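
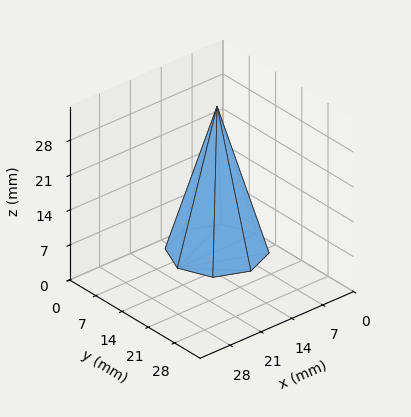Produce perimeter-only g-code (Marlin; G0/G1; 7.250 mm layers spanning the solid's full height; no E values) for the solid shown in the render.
Reading the render: the shape is a regular 8-sided pyramid, base circumscribed radius ≈ 9 mm, apex at z ≈ 29 mm (dimensions read to the nearest mm from the axis ticks). For the g-code, the solid's height is divided into equal slices at the stated Δz and each level perimeter traced with G1 moves after a G0 lift.

; perimeter-only toolpath
G21 ; units = mm
G90 ; absolute positioning
G28 ; home
; layer 1
G0 Z7.250
G0 X15.750 Y9.000
G1 X13.773 Y13.773
G1 X9.000 Y15.750
G1 X4.227 Y13.773
G1 X2.250 Y9.000
G1 X4.227 Y4.227
G1 X9.000 Y2.250
G1 X13.773 Y4.227
G1 X15.750 Y9.000
; layer 2
G0 Z14.500
G0 X13.500 Y9.000
G1 X12.182 Y12.182
G1 X9.000 Y13.500
G1 X5.818 Y12.182
G1 X4.500 Y9.000
G1 X5.818 Y5.818
G1 X9.000 Y4.500
G1 X12.182 Y5.818
G1 X13.500 Y9.000
; layer 3
G0 Z21.750
G0 X11.250 Y9.000
G1 X10.591 Y10.591
G1 X9.000 Y11.250
G1 X7.409 Y10.591
G1 X6.750 Y9.000
G1 X7.409 Y7.409
G1 X9.000 Y6.750
G1 X10.591 Y7.409
G1 X11.250 Y9.000
M2 ; end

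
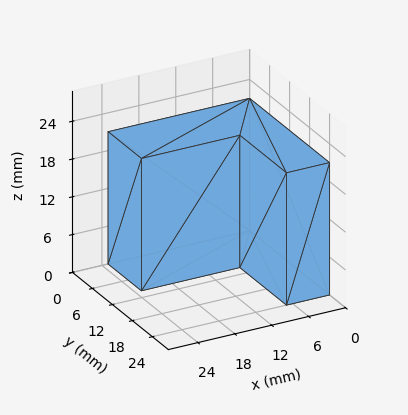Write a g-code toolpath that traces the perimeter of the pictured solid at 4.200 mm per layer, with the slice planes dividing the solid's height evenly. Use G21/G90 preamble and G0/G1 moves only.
Reading the render: the shape is an L-shaped prism: outer 23 × 24 mm, arm thicknesses ≈ 10 mm (horizontal) and 7 mm (vertical), extruded 21 mm in z (dimensions read to the nearest mm from the axis ticks). For the g-code, the solid's height is divided into equal slices at the stated Δz and each level perimeter traced with G1 moves after a G0 lift.

; perimeter-only toolpath
G21 ; units = mm
G90 ; absolute positioning
G28 ; home
; layer 1
G0 Z4.200
G0 X0.000 Y0.000
G1 X23.000 Y0.000
G1 X23.000 Y10.000
G1 X7.000 Y10.000
G1 X7.000 Y24.000
G1 X0.000 Y24.000
G1 X0.000 Y0.000
; layer 2
G0 Z8.400
G0 X0.000 Y0.000
G1 X23.000 Y0.000
G1 X23.000 Y10.000
G1 X7.000 Y10.000
G1 X7.000 Y24.000
G1 X0.000 Y24.000
G1 X0.000 Y0.000
; layer 3
G0 Z12.600
G0 X0.000 Y0.000
G1 X23.000 Y0.000
G1 X23.000 Y10.000
G1 X7.000 Y10.000
G1 X7.000 Y24.000
G1 X0.000 Y24.000
G1 X0.000 Y0.000
; layer 4
G0 Z16.800
G0 X0.000 Y0.000
G1 X23.000 Y0.000
G1 X23.000 Y10.000
G1 X7.000 Y10.000
G1 X7.000 Y24.000
G1 X0.000 Y24.000
G1 X0.000 Y0.000
; layer 5
G0 Z21.000
G0 X0.000 Y0.000
G1 X23.000 Y0.000
G1 X23.000 Y10.000
G1 X7.000 Y10.000
G1 X7.000 Y24.000
G1 X0.000 Y24.000
G1 X0.000 Y0.000
M2 ; end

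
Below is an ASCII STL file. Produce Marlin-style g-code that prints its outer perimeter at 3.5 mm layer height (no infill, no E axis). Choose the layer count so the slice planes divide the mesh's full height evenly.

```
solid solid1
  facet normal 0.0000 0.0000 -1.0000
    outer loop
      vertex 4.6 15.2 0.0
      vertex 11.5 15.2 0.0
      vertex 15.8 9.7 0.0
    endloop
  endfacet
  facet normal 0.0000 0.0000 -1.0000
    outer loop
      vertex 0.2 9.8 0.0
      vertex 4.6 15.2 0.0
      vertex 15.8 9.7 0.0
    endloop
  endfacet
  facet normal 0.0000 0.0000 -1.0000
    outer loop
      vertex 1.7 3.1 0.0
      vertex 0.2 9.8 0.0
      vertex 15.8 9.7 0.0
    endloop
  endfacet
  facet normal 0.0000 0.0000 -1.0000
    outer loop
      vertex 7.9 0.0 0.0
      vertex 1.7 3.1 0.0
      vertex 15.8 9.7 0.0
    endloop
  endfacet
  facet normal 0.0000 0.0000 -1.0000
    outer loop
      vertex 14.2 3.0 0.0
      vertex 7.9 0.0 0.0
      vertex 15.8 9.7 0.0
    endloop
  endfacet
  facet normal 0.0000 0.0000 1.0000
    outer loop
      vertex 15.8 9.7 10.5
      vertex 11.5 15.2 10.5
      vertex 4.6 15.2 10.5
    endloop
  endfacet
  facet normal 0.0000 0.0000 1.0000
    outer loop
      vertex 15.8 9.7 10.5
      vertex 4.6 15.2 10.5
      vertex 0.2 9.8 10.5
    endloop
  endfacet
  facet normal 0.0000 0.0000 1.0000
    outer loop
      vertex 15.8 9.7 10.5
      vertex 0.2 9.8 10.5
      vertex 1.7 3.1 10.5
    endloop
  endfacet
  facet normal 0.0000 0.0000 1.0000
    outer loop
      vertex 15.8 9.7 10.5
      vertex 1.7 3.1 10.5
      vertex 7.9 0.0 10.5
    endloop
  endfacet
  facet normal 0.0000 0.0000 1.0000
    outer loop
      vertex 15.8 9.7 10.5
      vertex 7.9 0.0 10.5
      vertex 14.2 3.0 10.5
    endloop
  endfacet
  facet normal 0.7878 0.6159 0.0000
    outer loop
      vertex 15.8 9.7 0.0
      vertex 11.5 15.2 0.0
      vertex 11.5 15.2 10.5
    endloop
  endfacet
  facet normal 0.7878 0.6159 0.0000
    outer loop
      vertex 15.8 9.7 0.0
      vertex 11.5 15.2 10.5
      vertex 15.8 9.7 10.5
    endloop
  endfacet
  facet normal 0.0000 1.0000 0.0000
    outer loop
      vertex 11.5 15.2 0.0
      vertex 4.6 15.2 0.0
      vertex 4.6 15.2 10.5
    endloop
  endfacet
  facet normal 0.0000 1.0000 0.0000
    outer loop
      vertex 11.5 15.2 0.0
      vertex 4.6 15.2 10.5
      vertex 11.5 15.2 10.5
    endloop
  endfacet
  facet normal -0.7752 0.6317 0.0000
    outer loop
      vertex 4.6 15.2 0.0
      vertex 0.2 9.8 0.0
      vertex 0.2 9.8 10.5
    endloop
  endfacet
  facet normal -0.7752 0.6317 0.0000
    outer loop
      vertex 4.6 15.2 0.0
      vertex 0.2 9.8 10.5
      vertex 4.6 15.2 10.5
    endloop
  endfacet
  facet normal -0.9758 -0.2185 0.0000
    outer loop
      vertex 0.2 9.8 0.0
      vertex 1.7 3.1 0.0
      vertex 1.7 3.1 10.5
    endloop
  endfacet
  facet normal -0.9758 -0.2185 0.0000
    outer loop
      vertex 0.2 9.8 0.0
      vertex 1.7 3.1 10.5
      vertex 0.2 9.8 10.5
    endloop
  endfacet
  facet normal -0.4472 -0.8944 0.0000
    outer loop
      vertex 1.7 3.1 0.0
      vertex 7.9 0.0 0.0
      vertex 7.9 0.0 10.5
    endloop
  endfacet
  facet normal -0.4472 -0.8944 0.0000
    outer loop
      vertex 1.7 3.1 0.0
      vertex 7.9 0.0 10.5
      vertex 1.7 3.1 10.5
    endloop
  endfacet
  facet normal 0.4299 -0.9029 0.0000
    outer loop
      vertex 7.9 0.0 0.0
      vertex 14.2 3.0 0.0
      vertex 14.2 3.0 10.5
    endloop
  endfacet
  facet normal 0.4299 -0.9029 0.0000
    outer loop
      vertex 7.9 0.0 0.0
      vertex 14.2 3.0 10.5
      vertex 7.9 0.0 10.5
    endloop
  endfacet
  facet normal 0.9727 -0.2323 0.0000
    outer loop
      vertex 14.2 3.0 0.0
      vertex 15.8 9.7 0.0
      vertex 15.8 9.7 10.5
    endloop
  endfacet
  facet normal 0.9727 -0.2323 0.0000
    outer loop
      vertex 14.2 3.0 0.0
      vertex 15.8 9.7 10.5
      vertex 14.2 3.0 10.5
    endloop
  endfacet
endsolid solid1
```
; perimeter-only toolpath
G21 ; units = mm
G90 ; absolute positioning
G28 ; home
; layer 1
G0 Z3.5
G0 X15.8 Y9.7
G1 X11.5 Y15.2
G1 X4.6 Y15.2
G1 X0.2 Y9.8
G1 X1.7 Y3.1
G1 X7.9 Y0.0
G1 X14.2 Y3.0
G1 X15.8 Y9.7
; layer 2
G0 Z7.0
G0 X15.8 Y9.7
G1 X11.5 Y15.2
G1 X4.6 Y15.2
G1 X0.2 Y9.8
G1 X1.7 Y3.1
G1 X7.9 Y0.0
G1 X14.2 Y3.0
G1 X15.8 Y9.7
; layer 3
G0 Z10.5
G0 X15.8 Y9.7
G1 X11.5 Y15.2
G1 X4.6 Y15.2
G1 X0.2 Y9.8
G1 X1.7 Y3.1
G1 X7.9 Y0.0
G1 X14.2 Y3.0
G1 X15.8 Y9.7
M2 ; end

The solid is a regular 7-sided prism (a cylinder approximated with 7 flat sides), circumscribed radius ≈ 8 mm, height ≈ 10.5 mm. Slicing at Δz = 3.5 mm — 3 equal slices spanning the solid's height, so layer i sits at z = i·h/3 — gives 3 non-empty perimeters. Each is a 7-segment closed polygon; G0 lifts to the layer z and rapids to the start vertex, then G1 traces the edges.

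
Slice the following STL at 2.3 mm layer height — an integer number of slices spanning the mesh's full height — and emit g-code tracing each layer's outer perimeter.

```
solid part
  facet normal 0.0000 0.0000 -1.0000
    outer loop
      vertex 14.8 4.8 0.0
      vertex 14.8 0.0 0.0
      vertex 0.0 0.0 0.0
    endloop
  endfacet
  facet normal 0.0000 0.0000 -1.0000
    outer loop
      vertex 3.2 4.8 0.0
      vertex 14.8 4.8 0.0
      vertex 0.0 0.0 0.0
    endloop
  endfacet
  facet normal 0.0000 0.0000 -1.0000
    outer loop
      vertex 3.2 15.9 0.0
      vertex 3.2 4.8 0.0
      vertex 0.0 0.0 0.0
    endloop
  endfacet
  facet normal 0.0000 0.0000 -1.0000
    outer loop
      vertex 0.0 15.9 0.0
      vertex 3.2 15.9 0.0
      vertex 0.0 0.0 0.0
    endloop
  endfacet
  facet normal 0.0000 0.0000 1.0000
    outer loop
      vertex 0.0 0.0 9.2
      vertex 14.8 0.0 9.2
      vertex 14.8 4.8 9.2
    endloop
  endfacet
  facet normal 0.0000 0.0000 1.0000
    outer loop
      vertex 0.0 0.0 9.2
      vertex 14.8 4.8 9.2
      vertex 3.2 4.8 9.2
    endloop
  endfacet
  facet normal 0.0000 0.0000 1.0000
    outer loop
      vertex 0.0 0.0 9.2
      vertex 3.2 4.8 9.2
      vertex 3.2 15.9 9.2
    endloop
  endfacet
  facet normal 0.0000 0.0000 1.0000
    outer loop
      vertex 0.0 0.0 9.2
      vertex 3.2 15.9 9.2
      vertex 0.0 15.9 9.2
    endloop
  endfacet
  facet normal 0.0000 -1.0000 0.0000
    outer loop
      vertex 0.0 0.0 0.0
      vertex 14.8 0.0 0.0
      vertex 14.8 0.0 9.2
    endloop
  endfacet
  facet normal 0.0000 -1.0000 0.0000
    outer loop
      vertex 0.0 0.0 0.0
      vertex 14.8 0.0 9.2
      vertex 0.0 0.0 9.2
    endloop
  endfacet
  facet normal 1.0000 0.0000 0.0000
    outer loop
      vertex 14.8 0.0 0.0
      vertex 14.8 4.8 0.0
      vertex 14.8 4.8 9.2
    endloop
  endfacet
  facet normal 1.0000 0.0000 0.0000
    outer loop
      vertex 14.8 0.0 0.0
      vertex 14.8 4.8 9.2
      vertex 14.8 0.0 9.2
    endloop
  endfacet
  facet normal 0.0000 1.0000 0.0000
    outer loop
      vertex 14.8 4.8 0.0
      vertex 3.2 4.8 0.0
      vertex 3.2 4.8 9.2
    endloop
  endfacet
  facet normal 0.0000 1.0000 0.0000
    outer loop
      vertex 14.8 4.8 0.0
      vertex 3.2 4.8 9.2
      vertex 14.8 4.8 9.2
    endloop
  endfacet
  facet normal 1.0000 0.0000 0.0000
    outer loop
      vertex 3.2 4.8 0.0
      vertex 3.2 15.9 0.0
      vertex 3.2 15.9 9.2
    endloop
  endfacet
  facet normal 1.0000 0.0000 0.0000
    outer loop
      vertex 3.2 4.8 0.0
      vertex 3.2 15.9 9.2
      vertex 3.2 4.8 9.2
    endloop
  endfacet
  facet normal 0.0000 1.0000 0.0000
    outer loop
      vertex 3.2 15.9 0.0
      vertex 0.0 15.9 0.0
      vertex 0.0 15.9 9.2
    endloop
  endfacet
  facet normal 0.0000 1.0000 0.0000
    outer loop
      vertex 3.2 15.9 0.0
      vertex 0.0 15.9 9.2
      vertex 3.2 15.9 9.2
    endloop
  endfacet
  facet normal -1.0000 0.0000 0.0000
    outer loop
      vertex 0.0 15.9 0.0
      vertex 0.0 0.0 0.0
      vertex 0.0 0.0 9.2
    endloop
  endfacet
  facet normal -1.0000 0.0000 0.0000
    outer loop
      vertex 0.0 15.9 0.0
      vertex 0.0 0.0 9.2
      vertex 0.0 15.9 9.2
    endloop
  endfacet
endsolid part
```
; perimeter-only toolpath
G21 ; units = mm
G90 ; absolute positioning
G28 ; home
; layer 1
G0 Z2.3
G0 X0.0 Y0.0
G1 X14.8 Y0.0
G1 X14.8 Y4.8
G1 X3.2 Y4.8
G1 X3.2 Y15.9
G1 X0.0 Y15.9
G1 X0.0 Y0.0
; layer 2
G0 Z4.6
G0 X0.0 Y0.0
G1 X14.8 Y0.0
G1 X14.8 Y4.8
G1 X3.2 Y4.8
G1 X3.2 Y15.9
G1 X0.0 Y15.9
G1 X0.0 Y0.0
; layer 3
G0 Z6.9
G0 X0.0 Y0.0
G1 X14.8 Y0.0
G1 X14.8 Y4.8
G1 X3.2 Y4.8
G1 X3.2 Y15.9
G1 X0.0 Y15.9
G1 X0.0 Y0.0
; layer 4
G0 Z9.2
G0 X0.0 Y0.0
G1 X14.8 Y0.0
G1 X14.8 Y4.8
G1 X3.2 Y4.8
G1 X3.2 Y15.9
G1 X0.0 Y15.9
G1 X0.0 Y0.0
M2 ; end

The solid is an L-shaped prism: outer 14.8 × 15.9 mm, arm thicknesses ≈ 4.8 mm (horizontal) and 3.2 mm (vertical), extruded 9.2 mm in z. Slicing at Δz = 2.3 mm — 4 equal slices spanning the solid's height, so layer i sits at z = i·h/4 — gives 4 non-empty perimeters. Each is a 6-segment closed polygon; G0 lifts to the layer z and rapids to the start vertex, then G1 traces the edges.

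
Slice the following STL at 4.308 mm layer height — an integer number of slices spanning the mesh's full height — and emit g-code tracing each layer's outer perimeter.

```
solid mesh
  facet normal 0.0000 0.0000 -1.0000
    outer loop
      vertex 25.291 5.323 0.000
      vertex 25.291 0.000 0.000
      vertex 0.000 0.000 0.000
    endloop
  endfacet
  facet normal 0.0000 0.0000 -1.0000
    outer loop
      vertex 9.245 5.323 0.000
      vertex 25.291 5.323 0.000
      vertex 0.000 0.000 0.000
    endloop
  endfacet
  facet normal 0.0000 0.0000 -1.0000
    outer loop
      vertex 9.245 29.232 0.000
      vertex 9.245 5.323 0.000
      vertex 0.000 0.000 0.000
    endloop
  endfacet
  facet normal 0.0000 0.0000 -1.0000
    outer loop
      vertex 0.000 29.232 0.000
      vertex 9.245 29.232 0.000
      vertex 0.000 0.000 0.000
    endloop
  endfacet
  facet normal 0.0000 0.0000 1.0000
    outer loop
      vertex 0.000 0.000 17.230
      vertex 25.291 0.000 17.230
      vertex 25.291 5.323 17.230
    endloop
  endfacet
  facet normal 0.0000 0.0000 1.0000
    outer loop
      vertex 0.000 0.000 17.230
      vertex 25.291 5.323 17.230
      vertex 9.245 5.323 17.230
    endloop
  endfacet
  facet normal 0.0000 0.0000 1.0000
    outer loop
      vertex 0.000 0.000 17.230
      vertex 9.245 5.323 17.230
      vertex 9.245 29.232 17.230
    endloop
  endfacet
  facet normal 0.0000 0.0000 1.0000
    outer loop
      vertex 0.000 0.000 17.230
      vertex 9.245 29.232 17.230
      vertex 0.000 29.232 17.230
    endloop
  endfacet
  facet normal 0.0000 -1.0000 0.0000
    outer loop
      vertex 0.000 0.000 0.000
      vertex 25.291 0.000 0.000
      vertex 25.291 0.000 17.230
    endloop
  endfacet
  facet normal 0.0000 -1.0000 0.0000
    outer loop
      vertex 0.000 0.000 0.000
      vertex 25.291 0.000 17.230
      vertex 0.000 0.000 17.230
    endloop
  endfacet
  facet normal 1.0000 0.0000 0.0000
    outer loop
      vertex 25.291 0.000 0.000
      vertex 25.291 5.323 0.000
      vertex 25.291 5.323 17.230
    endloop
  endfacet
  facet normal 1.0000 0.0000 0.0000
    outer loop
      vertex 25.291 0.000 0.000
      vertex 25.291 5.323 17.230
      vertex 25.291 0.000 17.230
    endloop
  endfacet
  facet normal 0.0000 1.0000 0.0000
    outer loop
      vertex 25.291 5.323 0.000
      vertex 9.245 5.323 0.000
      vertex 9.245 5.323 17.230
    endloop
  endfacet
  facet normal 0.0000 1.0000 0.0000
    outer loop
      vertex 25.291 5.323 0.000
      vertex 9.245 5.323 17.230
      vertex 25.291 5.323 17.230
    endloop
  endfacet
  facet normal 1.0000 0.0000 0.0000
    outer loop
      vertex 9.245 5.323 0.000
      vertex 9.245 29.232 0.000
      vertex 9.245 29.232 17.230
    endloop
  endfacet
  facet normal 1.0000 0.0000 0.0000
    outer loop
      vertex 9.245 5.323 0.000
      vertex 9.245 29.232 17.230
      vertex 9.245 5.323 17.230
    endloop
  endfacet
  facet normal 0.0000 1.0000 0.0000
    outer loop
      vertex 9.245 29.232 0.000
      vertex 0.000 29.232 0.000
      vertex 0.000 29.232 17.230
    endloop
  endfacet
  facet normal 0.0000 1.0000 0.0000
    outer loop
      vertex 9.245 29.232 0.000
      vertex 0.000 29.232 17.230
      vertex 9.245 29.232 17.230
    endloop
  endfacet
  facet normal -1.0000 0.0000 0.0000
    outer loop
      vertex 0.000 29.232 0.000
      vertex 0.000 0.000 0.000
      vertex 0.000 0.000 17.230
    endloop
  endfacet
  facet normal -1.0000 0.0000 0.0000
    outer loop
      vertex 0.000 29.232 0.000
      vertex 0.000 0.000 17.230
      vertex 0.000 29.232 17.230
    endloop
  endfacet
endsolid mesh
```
; perimeter-only toolpath
G21 ; units = mm
G90 ; absolute positioning
G28 ; home
; layer 1
G0 Z4.308
G0 X0.000 Y0.000
G1 X25.291 Y0.000
G1 X25.291 Y5.323
G1 X9.245 Y5.323
G1 X9.245 Y29.232
G1 X0.000 Y29.232
G1 X0.000 Y0.000
; layer 2
G0 Z8.615
G0 X0.000 Y0.000
G1 X25.291 Y0.000
G1 X25.291 Y5.323
G1 X9.245 Y5.323
G1 X9.245 Y29.232
G1 X0.000 Y29.232
G1 X0.000 Y0.000
; layer 3
G0 Z12.922
G0 X0.000 Y0.000
G1 X25.291 Y0.000
G1 X25.291 Y5.323
G1 X9.245 Y5.323
G1 X9.245 Y29.232
G1 X0.000 Y29.232
G1 X0.000 Y0.000
; layer 4
G0 Z17.230
G0 X0.000 Y0.000
G1 X25.291 Y0.000
G1 X25.291 Y5.323
G1 X9.245 Y5.323
G1 X9.245 Y29.232
G1 X0.000 Y29.232
G1 X0.000 Y0.000
M2 ; end

The solid is an L-shaped prism: outer 25.3 × 29.2 mm, arm thicknesses ≈ 5.32 mm (horizontal) and 9.24 mm (vertical), extruded 17.2 mm in z. Slicing at Δz = 4.308 mm — 4 equal slices spanning the solid's height, so layer i sits at z = i·h/4 — gives 4 non-empty perimeters. Each is a 6-segment closed polygon; G0 lifts to the layer z and rapids to the start vertex, then G1 traces the edges.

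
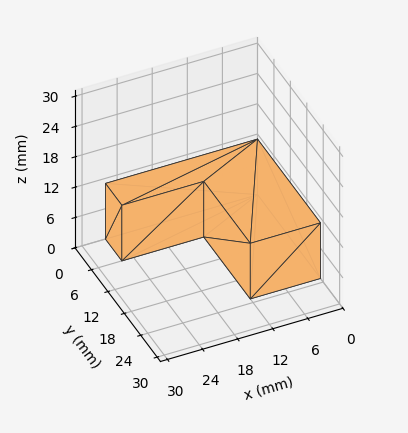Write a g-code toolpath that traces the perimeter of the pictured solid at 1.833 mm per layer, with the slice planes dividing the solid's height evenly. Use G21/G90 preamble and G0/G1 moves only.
Reading the render: the shape is an L-shaped prism: outer 26 × 23 mm, arm thicknesses ≈ 6 mm (horizontal) and 12 mm (vertical), extruded 11 mm in z (dimensions read to the nearest mm from the axis ticks). For the g-code, the solid's height is divided into equal slices at the stated Δz and each level perimeter traced with G1 moves after a G0 lift.

; perimeter-only toolpath
G21 ; units = mm
G90 ; absolute positioning
G28 ; home
; layer 1
G0 Z1.833
G0 X0.000 Y0.000
G1 X26.000 Y0.000
G1 X26.000 Y6.000
G1 X12.000 Y6.000
G1 X12.000 Y23.000
G1 X0.000 Y23.000
G1 X0.000 Y0.000
; layer 2
G0 Z3.667
G0 X0.000 Y0.000
G1 X26.000 Y0.000
G1 X26.000 Y6.000
G1 X12.000 Y6.000
G1 X12.000 Y23.000
G1 X0.000 Y23.000
G1 X0.000 Y0.000
; layer 3
G0 Z5.500
G0 X0.000 Y0.000
G1 X26.000 Y0.000
G1 X26.000 Y6.000
G1 X12.000 Y6.000
G1 X12.000 Y23.000
G1 X0.000 Y23.000
G1 X0.000 Y0.000
; layer 4
G0 Z7.333
G0 X0.000 Y0.000
G1 X26.000 Y0.000
G1 X26.000 Y6.000
G1 X12.000 Y6.000
G1 X12.000 Y23.000
G1 X0.000 Y23.000
G1 X0.000 Y0.000
; layer 5
G0 Z9.167
G0 X0.000 Y0.000
G1 X26.000 Y0.000
G1 X26.000 Y6.000
G1 X12.000 Y6.000
G1 X12.000 Y23.000
G1 X0.000 Y23.000
G1 X0.000 Y0.000
; layer 6
G0 Z11.000
G0 X0.000 Y0.000
G1 X26.000 Y0.000
G1 X26.000 Y6.000
G1 X12.000 Y6.000
G1 X12.000 Y23.000
G1 X0.000 Y23.000
G1 X0.000 Y0.000
M2 ; end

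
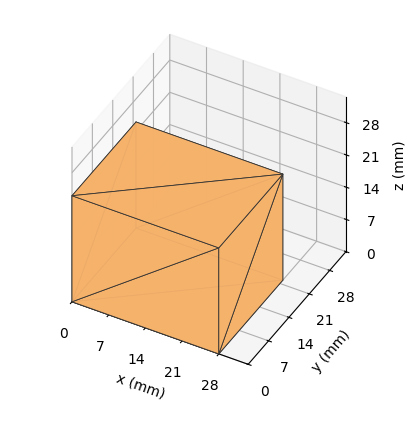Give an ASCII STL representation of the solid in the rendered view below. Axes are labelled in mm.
Reading the render: the shape is a rectangular box, roughly 28 × 22 mm footprint and 23 mm tall (dimensions read to the nearest mm from the axis ticks). For the STL, each face is triangulated and given an outward normal.

solid part
  facet normal 0.0000 0.0000 -1.0000
    outer loop
      vertex 28.000 22.000 0.000
      vertex 28.000 0.000 0.000
      vertex 0.000 0.000 0.000
    endloop
  endfacet
  facet normal 0.0000 0.0000 -1.0000
    outer loop
      vertex 0.000 22.000 0.000
      vertex 28.000 22.000 0.000
      vertex 0.000 0.000 0.000
    endloop
  endfacet
  facet normal 0.0000 0.0000 1.0000
    outer loop
      vertex 0.000 0.000 23.000
      vertex 28.000 0.000 23.000
      vertex 28.000 22.000 23.000
    endloop
  endfacet
  facet normal 0.0000 0.0000 1.0000
    outer loop
      vertex 0.000 0.000 23.000
      vertex 28.000 22.000 23.000
      vertex 0.000 22.000 23.000
    endloop
  endfacet
  facet normal 0.0000 -1.0000 0.0000
    outer loop
      vertex 0.000 0.000 0.000
      vertex 28.000 0.000 0.000
      vertex 28.000 0.000 23.000
    endloop
  endfacet
  facet normal 0.0000 -1.0000 0.0000
    outer loop
      vertex 0.000 0.000 0.000
      vertex 28.000 0.000 23.000
      vertex 0.000 0.000 23.000
    endloop
  endfacet
  facet normal 0.0000 1.0000 0.0000
    outer loop
      vertex 28.000 22.000 23.000
      vertex 28.000 22.000 0.000
      vertex 0.000 22.000 0.000
    endloop
  endfacet
  facet normal 0.0000 1.0000 0.0000
    outer loop
      vertex 0.000 22.000 23.000
      vertex 28.000 22.000 23.000
      vertex 0.000 22.000 0.000
    endloop
  endfacet
  facet normal -1.0000 0.0000 0.0000
    outer loop
      vertex 0.000 22.000 23.000
      vertex 0.000 22.000 0.000
      vertex 0.000 0.000 0.000
    endloop
  endfacet
  facet normal -1.0000 0.0000 0.0000
    outer loop
      vertex 0.000 0.000 23.000
      vertex 0.000 22.000 23.000
      vertex 0.000 0.000 0.000
    endloop
  endfacet
  facet normal 1.0000 0.0000 0.0000
    outer loop
      vertex 28.000 0.000 0.000
      vertex 28.000 22.000 0.000
      vertex 28.000 22.000 23.000
    endloop
  endfacet
  facet normal 1.0000 0.0000 0.0000
    outer loop
      vertex 28.000 0.000 0.000
      vertex 28.000 22.000 23.000
      vertex 28.000 0.000 23.000
    endloop
  endfacet
endsolid part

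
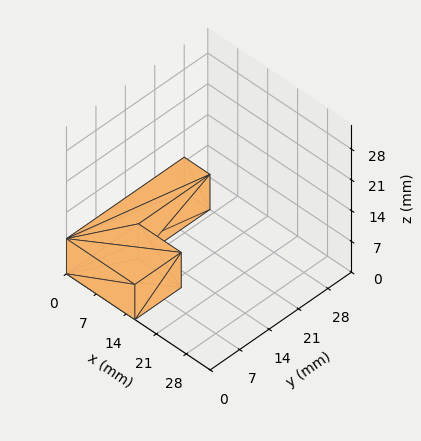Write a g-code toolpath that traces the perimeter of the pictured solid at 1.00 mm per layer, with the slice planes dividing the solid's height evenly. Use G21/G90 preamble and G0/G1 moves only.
Reading the render: the shape is an L-shaped prism: outer 16 × 28 mm, arm thicknesses ≈ 11 mm (horizontal) and 6 mm (vertical), extruded 8 mm in z (dimensions read to the nearest mm from the axis ticks). For the g-code, the solid's height is divided into equal slices at the stated Δz and each level perimeter traced with G1 moves after a G0 lift.

; perimeter-only toolpath
G21 ; units = mm
G90 ; absolute positioning
G28 ; home
; layer 1
G0 Z1.00
G0 X0.00 Y0.00
G1 X16.00 Y0.00
G1 X16.00 Y11.00
G1 X6.00 Y11.00
G1 X6.00 Y28.00
G1 X0.00 Y28.00
G1 X0.00 Y0.00
; layer 2
G0 Z2.00
G0 X0.00 Y0.00
G1 X16.00 Y0.00
G1 X16.00 Y11.00
G1 X6.00 Y11.00
G1 X6.00 Y28.00
G1 X0.00 Y28.00
G1 X0.00 Y0.00
; layer 3
G0 Z3.00
G0 X0.00 Y0.00
G1 X16.00 Y0.00
G1 X16.00 Y11.00
G1 X6.00 Y11.00
G1 X6.00 Y28.00
G1 X0.00 Y28.00
G1 X0.00 Y0.00
; layer 4
G0 Z4.00
G0 X0.00 Y0.00
G1 X16.00 Y0.00
G1 X16.00 Y11.00
G1 X6.00 Y11.00
G1 X6.00 Y28.00
G1 X0.00 Y28.00
G1 X0.00 Y0.00
; layer 5
G0 Z5.00
G0 X0.00 Y0.00
G1 X16.00 Y0.00
G1 X16.00 Y11.00
G1 X6.00 Y11.00
G1 X6.00 Y28.00
G1 X0.00 Y28.00
G1 X0.00 Y0.00
; layer 6
G0 Z6.00
G0 X0.00 Y0.00
G1 X16.00 Y0.00
G1 X16.00 Y11.00
G1 X6.00 Y11.00
G1 X6.00 Y28.00
G1 X0.00 Y28.00
G1 X0.00 Y0.00
; layer 7
G0 Z7.00
G0 X0.00 Y0.00
G1 X16.00 Y0.00
G1 X16.00 Y11.00
G1 X6.00 Y11.00
G1 X6.00 Y28.00
G1 X0.00 Y28.00
G1 X0.00 Y0.00
; layer 8
G0 Z8.00
G0 X0.00 Y0.00
G1 X16.00 Y0.00
G1 X16.00 Y11.00
G1 X6.00 Y11.00
G1 X6.00 Y28.00
G1 X0.00 Y28.00
G1 X0.00 Y0.00
M2 ; end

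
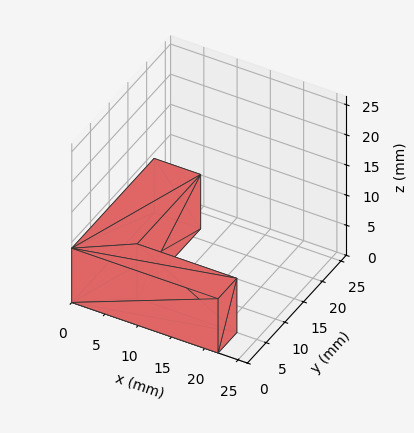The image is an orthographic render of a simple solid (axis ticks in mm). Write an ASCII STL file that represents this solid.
Reading the render: the shape is an L-shaped prism: outer 22 × 22 mm, arm thicknesses ≈ 5 mm (horizontal) and 7 mm (vertical), extruded 9 mm in z (dimensions read to the nearest mm from the axis ticks). For the STL, each face is triangulated and given an outward normal.

solid part
  facet normal 0.0000 0.0000 -1.0000
    outer loop
      vertex 22.00 5.00 0.00
      vertex 22.00 0.00 0.00
      vertex 0.00 0.00 0.00
    endloop
  endfacet
  facet normal 0.0000 0.0000 -1.0000
    outer loop
      vertex 7.00 5.00 0.00
      vertex 22.00 5.00 0.00
      vertex 0.00 0.00 0.00
    endloop
  endfacet
  facet normal 0.0000 0.0000 -1.0000
    outer loop
      vertex 7.00 22.00 0.00
      vertex 7.00 5.00 0.00
      vertex 0.00 0.00 0.00
    endloop
  endfacet
  facet normal 0.0000 0.0000 -1.0000
    outer loop
      vertex 0.00 22.00 0.00
      vertex 7.00 22.00 0.00
      vertex 0.00 0.00 0.00
    endloop
  endfacet
  facet normal 0.0000 0.0000 1.0000
    outer loop
      vertex 0.00 0.00 9.00
      vertex 22.00 0.00 9.00
      vertex 22.00 5.00 9.00
    endloop
  endfacet
  facet normal 0.0000 0.0000 1.0000
    outer loop
      vertex 0.00 0.00 9.00
      vertex 22.00 5.00 9.00
      vertex 7.00 5.00 9.00
    endloop
  endfacet
  facet normal 0.0000 0.0000 1.0000
    outer loop
      vertex 0.00 0.00 9.00
      vertex 7.00 5.00 9.00
      vertex 7.00 22.00 9.00
    endloop
  endfacet
  facet normal 0.0000 0.0000 1.0000
    outer loop
      vertex 0.00 0.00 9.00
      vertex 7.00 22.00 9.00
      vertex 0.00 22.00 9.00
    endloop
  endfacet
  facet normal 0.0000 -1.0000 0.0000
    outer loop
      vertex 0.00 0.00 0.00
      vertex 22.00 0.00 0.00
      vertex 22.00 0.00 9.00
    endloop
  endfacet
  facet normal 0.0000 -1.0000 0.0000
    outer loop
      vertex 0.00 0.00 0.00
      vertex 22.00 0.00 9.00
      vertex 0.00 0.00 9.00
    endloop
  endfacet
  facet normal 1.0000 0.0000 0.0000
    outer loop
      vertex 22.00 0.00 0.00
      vertex 22.00 5.00 0.00
      vertex 22.00 5.00 9.00
    endloop
  endfacet
  facet normal 1.0000 0.0000 0.0000
    outer loop
      vertex 22.00 0.00 0.00
      vertex 22.00 5.00 9.00
      vertex 22.00 0.00 9.00
    endloop
  endfacet
  facet normal 0.0000 1.0000 0.0000
    outer loop
      vertex 22.00 5.00 0.00
      vertex 7.00 5.00 0.00
      vertex 7.00 5.00 9.00
    endloop
  endfacet
  facet normal 0.0000 1.0000 0.0000
    outer loop
      vertex 22.00 5.00 0.00
      vertex 7.00 5.00 9.00
      vertex 22.00 5.00 9.00
    endloop
  endfacet
  facet normal 1.0000 0.0000 0.0000
    outer loop
      vertex 7.00 5.00 0.00
      vertex 7.00 22.00 0.00
      vertex 7.00 22.00 9.00
    endloop
  endfacet
  facet normal 1.0000 0.0000 0.0000
    outer loop
      vertex 7.00 5.00 0.00
      vertex 7.00 22.00 9.00
      vertex 7.00 5.00 9.00
    endloop
  endfacet
  facet normal 0.0000 1.0000 0.0000
    outer loop
      vertex 7.00 22.00 0.00
      vertex 0.00 22.00 0.00
      vertex 0.00 22.00 9.00
    endloop
  endfacet
  facet normal 0.0000 1.0000 0.0000
    outer loop
      vertex 7.00 22.00 0.00
      vertex 0.00 22.00 9.00
      vertex 7.00 22.00 9.00
    endloop
  endfacet
  facet normal -1.0000 0.0000 0.0000
    outer loop
      vertex 0.00 22.00 0.00
      vertex 0.00 0.00 0.00
      vertex 0.00 0.00 9.00
    endloop
  endfacet
  facet normal -1.0000 0.0000 0.0000
    outer loop
      vertex 0.00 22.00 0.00
      vertex 0.00 0.00 9.00
      vertex 0.00 22.00 9.00
    endloop
  endfacet
endsolid part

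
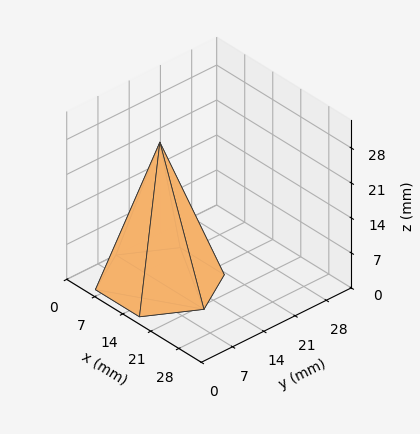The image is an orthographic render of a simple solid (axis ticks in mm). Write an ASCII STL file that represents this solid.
Reading the render: the shape is a regular 6-sided pyramid, base circumscribed radius ≈ 11 mm, apex at z ≈ 28 mm (dimensions read to the nearest mm from the axis ticks). For the STL, each face is triangulated and given an outward normal.

solid part
  facet normal 0.0000 0.0000 -1.0000
    outer loop
      vertex 5.5 20.5 0.0
      vertex 16.5 20.5 0.0
      vertex 22.0 11.0 0.0
    endloop
  endfacet
  facet normal 0.0000 0.0000 -1.0000
    outer loop
      vertex 0.0 11.0 0.0
      vertex 5.5 20.5 0.0
      vertex 22.0 11.0 0.0
    endloop
  endfacet
  facet normal 0.0000 0.0000 -1.0000
    outer loop
      vertex 5.5 1.5 0.0
      vertex 0.0 11.0 0.0
      vertex 22.0 11.0 0.0
    endloop
  endfacet
  facet normal 0.0000 0.0000 -1.0000
    outer loop
      vertex 16.5 1.5 0.0
      vertex 5.5 1.5 0.0
      vertex 22.0 11.0 0.0
    endloop
  endfacet
  facet normal 0.8194 0.4744 0.3219
    outer loop
      vertex 22.0 11.0 0.0
      vertex 16.5 20.5 0.0
      vertex 11.0 11.0 28.0
    endloop
  endfacet
  facet normal 0.0000 0.9470 0.3213
    outer loop
      vertex 16.5 20.5 0.0
      vertex 5.5 20.5 0.0
      vertex 11.0 11.0 28.0
    endloop
  endfacet
  facet normal -0.8194 0.4744 0.3219
    outer loop
      vertex 5.5 20.5 0.0
      vertex 0.0 11.0 0.0
      vertex 11.0 11.0 28.0
    endloop
  endfacet
  facet normal -0.8194 -0.4744 0.3219
    outer loop
      vertex 0.0 11.0 0.0
      vertex 5.5 1.5 0.0
      vertex 11.0 11.0 28.0
    endloop
  endfacet
  facet normal 0.0000 -0.9470 0.3213
    outer loop
      vertex 5.5 1.5 0.0
      vertex 16.5 1.5 0.0
      vertex 11.0 11.0 28.0
    endloop
  endfacet
  facet normal 0.8194 -0.4744 0.3219
    outer loop
      vertex 16.5 1.5 0.0
      vertex 22.0 11.0 0.0
      vertex 11.0 11.0 28.0
    endloop
  endfacet
endsolid part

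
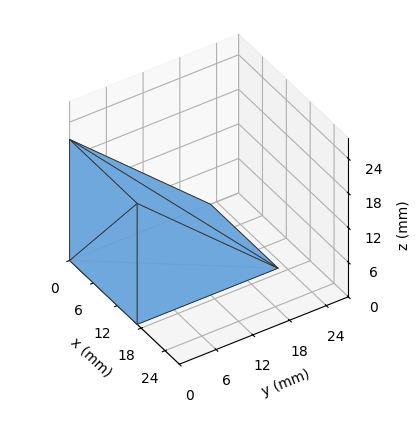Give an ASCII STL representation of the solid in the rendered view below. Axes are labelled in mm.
Reading the render: the shape is a wedge (ramp): 17 × 23 mm base, rising to 21 mm along the y=0 edge and sloping linearly to z=0 at y=23 (dimensions read to the nearest mm from the axis ticks). For the STL, each face is triangulated and given an outward normal.

solid part
  facet normal 0.0000 0.0000 -1.0000
    outer loop
      vertex 17.000 23.000 0.000
      vertex 17.000 0.000 0.000
      vertex 0.000 0.000 0.000
    endloop
  endfacet
  facet normal 0.0000 0.0000 -1.0000
    outer loop
      vertex 0.000 23.000 0.000
      vertex 17.000 23.000 0.000
      vertex 0.000 0.000 0.000
    endloop
  endfacet
  facet normal 0.0000 -1.0000 0.0000
    outer loop
      vertex 0.000 0.000 0.000
      vertex 17.000 0.000 0.000
      vertex 17.000 0.000 21.000
    endloop
  endfacet
  facet normal 0.0000 -1.0000 0.0000
    outer loop
      vertex 0.000 0.000 0.000
      vertex 17.000 0.000 21.000
      vertex 0.000 0.000 21.000
    endloop
  endfacet
  facet normal 0.0000 0.6743 0.7385
    outer loop
      vertex 0.000 0.000 21.000
      vertex 17.000 0.000 21.000
      vertex 17.000 23.000 0.000
    endloop
  endfacet
  facet normal 0.0000 0.6743 0.7385
    outer loop
      vertex 0.000 0.000 21.000
      vertex 17.000 23.000 0.000
      vertex 0.000 23.000 0.000
    endloop
  endfacet
  facet normal -1.0000 0.0000 0.0000
    outer loop
      vertex 0.000 0.000 21.000
      vertex 0.000 23.000 0.000
      vertex 0.000 0.000 0.000
    endloop
  endfacet
  facet normal 1.0000 0.0000 0.0000
    outer loop
      vertex 17.000 0.000 0.000
      vertex 17.000 23.000 0.000
      vertex 17.000 0.000 21.000
    endloop
  endfacet
endsolid part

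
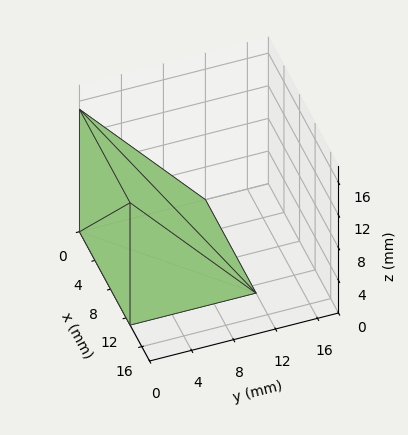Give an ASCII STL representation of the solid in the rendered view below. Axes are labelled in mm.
Reading the render: the shape is a wedge (ramp): 13 × 12 mm base, rising to 15 mm along the y=0 edge and sloping linearly to z=0 at y=12 (dimensions read to the nearest mm from the axis ticks). For the STL, each face is triangulated and given an outward normal.

solid part
  facet normal 0.0000 0.0000 -1.0000
    outer loop
      vertex 13.00 12.00 0.00
      vertex 13.00 0.00 0.00
      vertex 0.00 0.00 0.00
    endloop
  endfacet
  facet normal 0.0000 0.0000 -1.0000
    outer loop
      vertex 0.00 12.00 0.00
      vertex 13.00 12.00 0.00
      vertex 0.00 0.00 0.00
    endloop
  endfacet
  facet normal 0.0000 -1.0000 0.0000
    outer loop
      vertex 0.00 0.00 0.00
      vertex 13.00 0.00 0.00
      vertex 13.00 0.00 15.00
    endloop
  endfacet
  facet normal 0.0000 -1.0000 0.0000
    outer loop
      vertex 0.00 0.00 0.00
      vertex 13.00 0.00 15.00
      vertex 0.00 0.00 15.00
    endloop
  endfacet
  facet normal 0.0000 0.7809 0.6247
    outer loop
      vertex 0.00 0.00 15.00
      vertex 13.00 0.00 15.00
      vertex 13.00 12.00 0.00
    endloop
  endfacet
  facet normal 0.0000 0.7809 0.6247
    outer loop
      vertex 0.00 0.00 15.00
      vertex 13.00 12.00 0.00
      vertex 0.00 12.00 0.00
    endloop
  endfacet
  facet normal -1.0000 0.0000 0.0000
    outer loop
      vertex 0.00 0.00 15.00
      vertex 0.00 12.00 0.00
      vertex 0.00 0.00 0.00
    endloop
  endfacet
  facet normal 1.0000 0.0000 0.0000
    outer loop
      vertex 13.00 0.00 0.00
      vertex 13.00 12.00 0.00
      vertex 13.00 0.00 15.00
    endloop
  endfacet
endsolid part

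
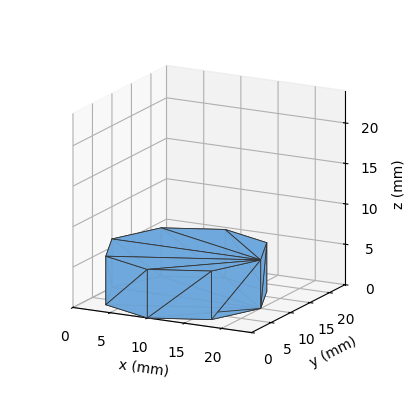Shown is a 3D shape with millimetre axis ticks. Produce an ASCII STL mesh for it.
Reading the render: the shape is a regular 8-sided prism (a cylinder approximated with 8 flat sides), circumscribed radius ≈ 10 mm, height ≈ 6 mm (dimensions read to the nearest mm from the axis ticks). For the STL, each face is triangulated and given an outward normal.

solid part
  facet normal 0.0000 0.0000 -1.0000
    outer loop
      vertex 10.0 20.0 0.0
      vertex 17.1 17.1 0.0
      vertex 20.0 10.0 0.0
    endloop
  endfacet
  facet normal 0.0000 0.0000 -1.0000
    outer loop
      vertex 2.9 17.1 0.0
      vertex 10.0 20.0 0.0
      vertex 20.0 10.0 0.0
    endloop
  endfacet
  facet normal 0.0000 0.0000 -1.0000
    outer loop
      vertex 0.0 10.0 0.0
      vertex 2.9 17.1 0.0
      vertex 20.0 10.0 0.0
    endloop
  endfacet
  facet normal 0.0000 0.0000 -1.0000
    outer loop
      vertex 2.9 2.9 0.0
      vertex 0.0 10.0 0.0
      vertex 20.0 10.0 0.0
    endloop
  endfacet
  facet normal 0.0000 0.0000 -1.0000
    outer loop
      vertex 10.0 0.0 0.0
      vertex 2.9 2.9 0.0
      vertex 20.0 10.0 0.0
    endloop
  endfacet
  facet normal 0.0000 0.0000 -1.0000
    outer loop
      vertex 17.1 2.9 0.0
      vertex 10.0 0.0 0.0
      vertex 20.0 10.0 0.0
    endloop
  endfacet
  facet normal 0.0000 0.0000 1.0000
    outer loop
      vertex 20.0 10.0 6.0
      vertex 17.1 17.1 6.0
      vertex 10.0 20.0 6.0
    endloop
  endfacet
  facet normal 0.0000 0.0000 1.0000
    outer loop
      vertex 20.0 10.0 6.0
      vertex 10.0 20.0 6.0
      vertex 2.9 17.1 6.0
    endloop
  endfacet
  facet normal 0.0000 0.0000 1.0000
    outer loop
      vertex 20.0 10.0 6.0
      vertex 2.9 17.1 6.0
      vertex 0.0 10.0 6.0
    endloop
  endfacet
  facet normal 0.0000 0.0000 1.0000
    outer loop
      vertex 20.0 10.0 6.0
      vertex 0.0 10.0 6.0
      vertex 2.9 2.9 6.0
    endloop
  endfacet
  facet normal 0.0000 0.0000 1.0000
    outer loop
      vertex 20.0 10.0 6.0
      vertex 2.9 2.9 6.0
      vertex 10.0 0.0 6.0
    endloop
  endfacet
  facet normal 0.0000 0.0000 1.0000
    outer loop
      vertex 20.0 10.0 6.0
      vertex 10.0 0.0 6.0
      vertex 17.1 2.9 6.0
    endloop
  endfacet
  facet normal 0.9258 0.3781 0.0000
    outer loop
      vertex 20.0 10.0 0.0
      vertex 17.1 17.1 0.0
      vertex 17.1 17.1 6.0
    endloop
  endfacet
  facet normal 0.9258 0.3781 0.0000
    outer loop
      vertex 20.0 10.0 0.0
      vertex 17.1 17.1 6.0
      vertex 20.0 10.0 6.0
    endloop
  endfacet
  facet normal 0.3781 0.9258 0.0000
    outer loop
      vertex 17.1 17.1 0.0
      vertex 10.0 20.0 0.0
      vertex 10.0 20.0 6.0
    endloop
  endfacet
  facet normal 0.3781 0.9258 0.0000
    outer loop
      vertex 17.1 17.1 0.0
      vertex 10.0 20.0 6.0
      vertex 17.1 17.1 6.0
    endloop
  endfacet
  facet normal -0.3781 0.9258 0.0000
    outer loop
      vertex 10.0 20.0 0.0
      vertex 2.9 17.1 0.0
      vertex 2.9 17.1 6.0
    endloop
  endfacet
  facet normal -0.3781 0.9258 0.0000
    outer loop
      vertex 10.0 20.0 0.0
      vertex 2.9 17.1 6.0
      vertex 10.0 20.0 6.0
    endloop
  endfacet
  facet normal -0.9258 0.3781 0.0000
    outer loop
      vertex 2.9 17.1 0.0
      vertex 0.0 10.0 0.0
      vertex 0.0 10.0 6.0
    endloop
  endfacet
  facet normal -0.9258 0.3781 0.0000
    outer loop
      vertex 2.9 17.1 0.0
      vertex 0.0 10.0 6.0
      vertex 2.9 17.1 6.0
    endloop
  endfacet
  facet normal -0.9258 -0.3781 0.0000
    outer loop
      vertex 0.0 10.0 0.0
      vertex 2.9 2.9 0.0
      vertex 2.9 2.9 6.0
    endloop
  endfacet
  facet normal -0.9258 -0.3781 0.0000
    outer loop
      vertex 0.0 10.0 0.0
      vertex 2.9 2.9 6.0
      vertex 0.0 10.0 6.0
    endloop
  endfacet
  facet normal -0.3781 -0.9258 0.0000
    outer loop
      vertex 2.9 2.9 0.0
      vertex 10.0 0.0 0.0
      vertex 10.0 0.0 6.0
    endloop
  endfacet
  facet normal -0.3781 -0.9258 0.0000
    outer loop
      vertex 2.9 2.9 0.0
      vertex 10.0 0.0 6.0
      vertex 2.9 2.9 6.0
    endloop
  endfacet
  facet normal 0.3781 -0.9258 0.0000
    outer loop
      vertex 10.0 0.0 0.0
      vertex 17.1 2.9 0.0
      vertex 17.1 2.9 6.0
    endloop
  endfacet
  facet normal 0.3781 -0.9258 0.0000
    outer loop
      vertex 10.0 0.0 0.0
      vertex 17.1 2.9 6.0
      vertex 10.0 0.0 6.0
    endloop
  endfacet
  facet normal 0.9258 -0.3781 0.0000
    outer loop
      vertex 17.1 2.9 0.0
      vertex 20.0 10.0 0.0
      vertex 20.0 10.0 6.0
    endloop
  endfacet
  facet normal 0.9258 -0.3781 0.0000
    outer loop
      vertex 17.1 2.9 0.0
      vertex 20.0 10.0 6.0
      vertex 17.1 2.9 6.0
    endloop
  endfacet
endsolid part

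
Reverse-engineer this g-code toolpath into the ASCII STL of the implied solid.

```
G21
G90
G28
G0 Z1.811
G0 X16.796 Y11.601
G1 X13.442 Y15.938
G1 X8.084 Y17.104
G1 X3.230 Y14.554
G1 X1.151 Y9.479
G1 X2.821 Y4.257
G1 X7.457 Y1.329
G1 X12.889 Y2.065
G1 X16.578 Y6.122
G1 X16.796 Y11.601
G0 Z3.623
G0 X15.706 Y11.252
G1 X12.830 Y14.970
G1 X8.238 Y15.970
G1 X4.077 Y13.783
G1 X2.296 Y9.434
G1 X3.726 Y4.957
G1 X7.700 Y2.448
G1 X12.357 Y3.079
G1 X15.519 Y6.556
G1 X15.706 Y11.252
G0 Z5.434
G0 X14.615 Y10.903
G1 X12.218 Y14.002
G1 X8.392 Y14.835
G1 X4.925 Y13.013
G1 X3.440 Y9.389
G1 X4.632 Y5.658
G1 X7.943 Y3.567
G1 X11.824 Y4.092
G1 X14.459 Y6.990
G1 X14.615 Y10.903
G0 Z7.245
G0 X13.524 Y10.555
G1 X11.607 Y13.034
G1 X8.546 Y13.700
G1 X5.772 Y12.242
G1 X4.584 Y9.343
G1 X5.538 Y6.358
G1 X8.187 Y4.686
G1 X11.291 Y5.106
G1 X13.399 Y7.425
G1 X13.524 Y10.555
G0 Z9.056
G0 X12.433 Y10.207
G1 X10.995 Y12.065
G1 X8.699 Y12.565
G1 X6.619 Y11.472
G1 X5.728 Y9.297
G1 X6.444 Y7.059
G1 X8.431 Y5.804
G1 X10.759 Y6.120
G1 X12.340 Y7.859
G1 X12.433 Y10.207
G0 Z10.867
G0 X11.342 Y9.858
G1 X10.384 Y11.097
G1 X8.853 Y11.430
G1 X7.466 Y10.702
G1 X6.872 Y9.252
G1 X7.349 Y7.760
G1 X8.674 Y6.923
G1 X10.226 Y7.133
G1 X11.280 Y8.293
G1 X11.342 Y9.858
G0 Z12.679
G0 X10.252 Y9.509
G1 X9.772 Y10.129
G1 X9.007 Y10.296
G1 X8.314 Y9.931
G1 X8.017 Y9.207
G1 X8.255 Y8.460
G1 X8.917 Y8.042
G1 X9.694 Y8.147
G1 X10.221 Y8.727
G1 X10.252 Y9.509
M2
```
solid part
  facet normal 0.0000 0.0000 -1.0000
    outer loop
      vertex 7.930 18.239 0.000
      vertex 14.053 16.906 0.000
      vertex 17.887 11.949 0.000
    endloop
  endfacet
  facet normal 0.0000 0.0000 -1.0000
    outer loop
      vertex 2.383 15.324 0.000
      vertex 7.930 18.239 0.000
      vertex 17.887 11.949 0.000
    endloop
  endfacet
  facet normal 0.0000 0.0000 -1.0000
    outer loop
      vertex 0.007 9.525 0.000
      vertex 2.383 15.324 0.000
      vertex 17.887 11.949 0.000
    endloop
  endfacet
  facet normal 0.0000 0.0000 -1.0000
    outer loop
      vertex 1.915 3.556 0.000
      vertex 0.007 9.525 0.000
      vertex 17.887 11.949 0.000
    endloop
  endfacet
  facet normal 0.0000 0.0000 -1.0000
    outer loop
      vertex 7.213 0.210 0.000
      vertex 1.915 3.556 0.000
      vertex 17.887 11.949 0.000
    endloop
  endfacet
  facet normal 0.0000 0.0000 -1.0000
    outer loop
      vertex 13.422 1.051 0.000
      vertex 7.213 0.210 0.000
      vertex 17.887 11.949 0.000
    endloop
  endfacet
  facet normal 0.0000 0.0000 -1.0000
    outer loop
      vertex 17.638 5.688 0.000
      vertex 13.422 1.051 0.000
      vertex 17.887 11.949 0.000
    endloop
  endfacet
  facet normal 0.6801 0.5260 0.5107
    outer loop
      vertex 17.887 11.949 0.000
      vertex 14.053 16.906 0.000
      vertex 9.161 9.161 14.490
    endloop
  endfacet
  facet normal 0.1829 0.8400 0.5108
    outer loop
      vertex 14.053 16.906 0.000
      vertex 7.930 18.239 0.000
      vertex 9.161 9.161 14.490
    endloop
  endfacet
  facet normal -0.3999 0.7610 0.5108
    outer loop
      vertex 7.930 18.239 0.000
      vertex 2.383 15.324 0.000
      vertex 9.161 9.161 14.490
    endloop
  endfacet
  facet normal -0.7955 0.3260 0.5108
    outer loop
      vertex 2.383 15.324 0.000
      vertex 0.007 9.525 0.000
      vertex 9.161 9.161 14.490
    endloop
  endfacet
  facet normal -0.8189 -0.2618 0.5108
    outer loop
      vertex 0.007 9.525 0.000
      vertex 1.915 3.556 0.000
      vertex 9.161 9.161 14.490
    endloop
  endfacet
  facet normal -0.4591 -0.7269 0.5107
    outer loop
      vertex 1.915 3.556 0.000
      vertex 7.213 0.210 0.000
      vertex 9.161 9.161 14.490
    endloop
  endfacet
  facet normal 0.1154 -0.8519 0.5108
    outer loop
      vertex 7.213 0.210 0.000
      vertex 13.422 1.051 0.000
      vertex 9.161 9.161 14.490
    endloop
  endfacet
  facet normal 0.6361 -0.5784 0.5108
    outer loop
      vertex 13.422 1.051 0.000
      vertex 17.638 5.688 0.000
      vertex 9.161 9.161 14.490
    endloop
  endfacet
  facet normal 0.8590 -0.0342 0.5108
    outer loop
      vertex 17.638 5.688 0.000
      vertex 17.887 11.949 0.000
      vertex 9.161 9.161 14.490
    endloop
  endfacet
endsolid part

The G0 Z moves step by Δz≈1.811 mm. The G1 loops shrink linearly with z, so the solid tapers from its base footprint up to z≈14.5. Closing with a flat bottom cap and the tapered top and triangulating gives 16 facets — a regular 9-sided pyramid, base circumscribed radius ≈ 9.16 mm, apex at z ≈ 14.5 mm.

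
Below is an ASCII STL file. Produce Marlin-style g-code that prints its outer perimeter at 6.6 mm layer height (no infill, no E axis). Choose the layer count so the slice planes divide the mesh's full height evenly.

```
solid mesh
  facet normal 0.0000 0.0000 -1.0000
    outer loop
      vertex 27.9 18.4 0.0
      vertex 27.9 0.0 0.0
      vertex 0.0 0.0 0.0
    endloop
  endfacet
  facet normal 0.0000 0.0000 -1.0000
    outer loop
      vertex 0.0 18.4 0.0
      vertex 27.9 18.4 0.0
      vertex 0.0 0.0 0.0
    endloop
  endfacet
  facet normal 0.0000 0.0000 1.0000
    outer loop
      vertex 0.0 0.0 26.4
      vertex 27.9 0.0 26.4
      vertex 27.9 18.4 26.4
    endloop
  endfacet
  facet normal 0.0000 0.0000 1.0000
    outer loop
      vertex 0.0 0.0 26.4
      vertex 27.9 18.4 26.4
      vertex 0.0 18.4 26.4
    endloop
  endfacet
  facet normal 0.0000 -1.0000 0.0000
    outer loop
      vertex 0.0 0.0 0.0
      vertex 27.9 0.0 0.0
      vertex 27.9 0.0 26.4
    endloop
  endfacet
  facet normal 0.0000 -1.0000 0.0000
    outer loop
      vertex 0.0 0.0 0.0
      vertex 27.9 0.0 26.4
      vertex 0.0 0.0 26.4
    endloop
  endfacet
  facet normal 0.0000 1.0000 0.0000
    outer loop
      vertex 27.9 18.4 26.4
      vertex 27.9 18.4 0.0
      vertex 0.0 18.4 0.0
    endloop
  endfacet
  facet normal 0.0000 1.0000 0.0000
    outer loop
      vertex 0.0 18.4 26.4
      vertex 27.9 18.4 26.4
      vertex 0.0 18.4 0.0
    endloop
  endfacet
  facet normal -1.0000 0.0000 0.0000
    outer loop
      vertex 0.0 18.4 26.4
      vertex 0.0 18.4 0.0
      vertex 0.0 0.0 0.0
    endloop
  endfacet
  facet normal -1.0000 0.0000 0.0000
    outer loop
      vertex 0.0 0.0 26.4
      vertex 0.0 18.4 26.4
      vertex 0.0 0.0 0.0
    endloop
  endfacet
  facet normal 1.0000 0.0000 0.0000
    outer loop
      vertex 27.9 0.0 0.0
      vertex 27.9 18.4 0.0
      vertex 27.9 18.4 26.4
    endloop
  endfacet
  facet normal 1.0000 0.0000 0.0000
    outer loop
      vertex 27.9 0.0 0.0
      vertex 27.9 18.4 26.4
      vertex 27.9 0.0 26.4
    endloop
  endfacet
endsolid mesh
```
; perimeter-only toolpath
G21 ; units = mm
G90 ; absolute positioning
G28 ; home
; layer 1
G0 Z6.6
G0 X0.0 Y0.0
G1 X27.9 Y0.0
G1 X27.9 Y18.4
G1 X0.0 Y18.4
G1 X0.0 Y0.0
; layer 2
G0 Z13.2
G0 X0.0 Y0.0
G1 X27.9 Y0.0
G1 X27.9 Y18.4
G1 X0.0 Y18.4
G1 X0.0 Y0.0
; layer 3
G0 Z19.8
G0 X0.0 Y0.0
G1 X27.9 Y0.0
G1 X27.9 Y18.4
G1 X0.0 Y18.4
G1 X0.0 Y0.0
; layer 4
G0 Z26.4
G0 X0.0 Y0.0
G1 X27.9 Y0.0
G1 X27.9 Y18.4
G1 X0.0 Y18.4
G1 X0.0 Y0.0
M2 ; end

The solid is a rectangular box, roughly 27.9 × 18.4 mm footprint and 26.4 mm tall. Slicing at Δz = 6.6 mm — 4 equal slices spanning the solid's height, so layer i sits at z = i·h/4 — gives 4 non-empty perimeters. Each is a 4-segment closed polygon; G0 lifts to the layer z and rapids to the start vertex, then G1 traces the edges.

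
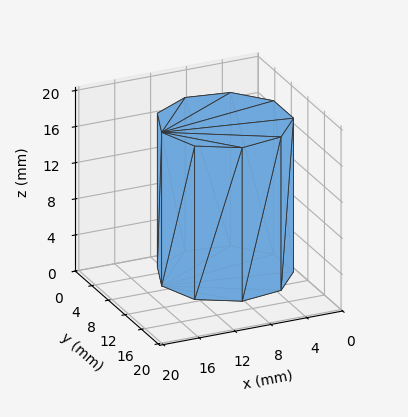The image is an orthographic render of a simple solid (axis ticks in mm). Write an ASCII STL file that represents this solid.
Reading the render: the shape is a regular 9-sided prism (a cylinder approximated with 9 flat sides), circumscribed radius ≈ 7 mm, height ≈ 17 mm (dimensions read to the nearest mm from the axis ticks). For the STL, each face is triangulated and given an outward normal.

solid part
  facet normal 0.0000 0.0000 -1.0000
    outer loop
      vertex 8.2 13.9 0.0
      vertex 12.4 11.5 0.0
      vertex 14.0 7.0 0.0
    endloop
  endfacet
  facet normal 0.0000 0.0000 -1.0000
    outer loop
      vertex 3.5 13.1 0.0
      vertex 8.2 13.9 0.0
      vertex 14.0 7.0 0.0
    endloop
  endfacet
  facet normal 0.0000 0.0000 -1.0000
    outer loop
      vertex 0.4 9.4 0.0
      vertex 3.5 13.1 0.0
      vertex 14.0 7.0 0.0
    endloop
  endfacet
  facet normal 0.0000 0.0000 -1.0000
    outer loop
      vertex 0.4 4.6 0.0
      vertex 0.4 9.4 0.0
      vertex 14.0 7.0 0.0
    endloop
  endfacet
  facet normal 0.0000 0.0000 -1.0000
    outer loop
      vertex 3.5 0.9 0.0
      vertex 0.4 4.6 0.0
      vertex 14.0 7.0 0.0
    endloop
  endfacet
  facet normal 0.0000 0.0000 -1.0000
    outer loop
      vertex 8.2 0.1 0.0
      vertex 3.5 0.9 0.0
      vertex 14.0 7.0 0.0
    endloop
  endfacet
  facet normal 0.0000 0.0000 -1.0000
    outer loop
      vertex 12.4 2.5 0.0
      vertex 8.2 0.1 0.0
      vertex 14.0 7.0 0.0
    endloop
  endfacet
  facet normal 0.0000 0.0000 1.0000
    outer loop
      vertex 14.0 7.0 17.0
      vertex 12.4 11.5 17.0
      vertex 8.2 13.9 17.0
    endloop
  endfacet
  facet normal 0.0000 0.0000 1.0000
    outer loop
      vertex 14.0 7.0 17.0
      vertex 8.2 13.9 17.0
      vertex 3.5 13.1 17.0
    endloop
  endfacet
  facet normal 0.0000 0.0000 1.0000
    outer loop
      vertex 14.0 7.0 17.0
      vertex 3.5 13.1 17.0
      vertex 0.4 9.4 17.0
    endloop
  endfacet
  facet normal 0.0000 0.0000 1.0000
    outer loop
      vertex 14.0 7.0 17.0
      vertex 0.4 9.4 17.0
      vertex 0.4 4.6 17.0
    endloop
  endfacet
  facet normal 0.0000 0.0000 1.0000
    outer loop
      vertex 14.0 7.0 17.0
      vertex 0.4 4.6 17.0
      vertex 3.5 0.9 17.0
    endloop
  endfacet
  facet normal 0.0000 0.0000 1.0000
    outer loop
      vertex 14.0 7.0 17.0
      vertex 3.5 0.9 17.0
      vertex 8.2 0.1 17.0
    endloop
  endfacet
  facet normal 0.0000 0.0000 1.0000
    outer loop
      vertex 14.0 7.0 17.0
      vertex 8.2 0.1 17.0
      vertex 12.4 2.5 17.0
    endloop
  endfacet
  facet normal 0.9422 0.3350 0.0000
    outer loop
      vertex 14.0 7.0 0.0
      vertex 12.4 11.5 0.0
      vertex 12.4 11.5 17.0
    endloop
  endfacet
  facet normal 0.9422 0.3350 0.0000
    outer loop
      vertex 14.0 7.0 0.0
      vertex 12.4 11.5 17.0
      vertex 14.0 7.0 17.0
    endloop
  endfacet
  facet normal 0.4961 0.8682 0.0000
    outer loop
      vertex 12.4 11.5 0.0
      vertex 8.2 13.9 0.0
      vertex 8.2 13.9 17.0
    endloop
  endfacet
  facet normal 0.4961 0.8682 0.0000
    outer loop
      vertex 12.4 11.5 0.0
      vertex 8.2 13.9 17.0
      vertex 12.4 11.5 17.0
    endloop
  endfacet
  facet normal -0.1678 0.9858 0.0000
    outer loop
      vertex 8.2 13.9 0.0
      vertex 3.5 13.1 0.0
      vertex 3.5 13.1 17.0
    endloop
  endfacet
  facet normal -0.1678 0.9858 0.0000
    outer loop
      vertex 8.2 13.9 0.0
      vertex 3.5 13.1 17.0
      vertex 8.2 13.9 17.0
    endloop
  endfacet
  facet normal -0.7665 0.6422 0.0000
    outer loop
      vertex 3.5 13.1 0.0
      vertex 0.4 9.4 0.0
      vertex 0.4 9.4 17.0
    endloop
  endfacet
  facet normal -0.7665 0.6422 0.0000
    outer loop
      vertex 3.5 13.1 0.0
      vertex 0.4 9.4 17.0
      vertex 3.5 13.1 17.0
    endloop
  endfacet
  facet normal -1.0000 0.0000 0.0000
    outer loop
      vertex 0.4 9.4 0.0
      vertex 0.4 4.6 0.0
      vertex 0.4 4.6 17.0
    endloop
  endfacet
  facet normal -1.0000 0.0000 0.0000
    outer loop
      vertex 0.4 9.4 0.0
      vertex 0.4 4.6 17.0
      vertex 0.4 9.4 17.0
    endloop
  endfacet
  facet normal -0.7665 -0.6422 0.0000
    outer loop
      vertex 0.4 4.6 0.0
      vertex 3.5 0.9 0.0
      vertex 3.5 0.9 17.0
    endloop
  endfacet
  facet normal -0.7665 -0.6422 0.0000
    outer loop
      vertex 0.4 4.6 0.0
      vertex 3.5 0.9 17.0
      vertex 0.4 4.6 17.0
    endloop
  endfacet
  facet normal -0.1678 -0.9858 0.0000
    outer loop
      vertex 3.5 0.9 0.0
      vertex 8.2 0.1 0.0
      vertex 8.2 0.1 17.0
    endloop
  endfacet
  facet normal -0.1678 -0.9858 0.0000
    outer loop
      vertex 3.5 0.9 0.0
      vertex 8.2 0.1 17.0
      vertex 3.5 0.9 17.0
    endloop
  endfacet
  facet normal 0.4961 -0.8682 0.0000
    outer loop
      vertex 8.2 0.1 0.0
      vertex 12.4 2.5 0.0
      vertex 12.4 2.5 17.0
    endloop
  endfacet
  facet normal 0.4961 -0.8682 0.0000
    outer loop
      vertex 8.2 0.1 0.0
      vertex 12.4 2.5 17.0
      vertex 8.2 0.1 17.0
    endloop
  endfacet
  facet normal 0.9422 -0.3350 0.0000
    outer loop
      vertex 12.4 2.5 0.0
      vertex 14.0 7.0 0.0
      vertex 14.0 7.0 17.0
    endloop
  endfacet
  facet normal 0.9422 -0.3350 0.0000
    outer loop
      vertex 12.4 2.5 0.0
      vertex 14.0 7.0 17.0
      vertex 12.4 2.5 17.0
    endloop
  endfacet
endsolid part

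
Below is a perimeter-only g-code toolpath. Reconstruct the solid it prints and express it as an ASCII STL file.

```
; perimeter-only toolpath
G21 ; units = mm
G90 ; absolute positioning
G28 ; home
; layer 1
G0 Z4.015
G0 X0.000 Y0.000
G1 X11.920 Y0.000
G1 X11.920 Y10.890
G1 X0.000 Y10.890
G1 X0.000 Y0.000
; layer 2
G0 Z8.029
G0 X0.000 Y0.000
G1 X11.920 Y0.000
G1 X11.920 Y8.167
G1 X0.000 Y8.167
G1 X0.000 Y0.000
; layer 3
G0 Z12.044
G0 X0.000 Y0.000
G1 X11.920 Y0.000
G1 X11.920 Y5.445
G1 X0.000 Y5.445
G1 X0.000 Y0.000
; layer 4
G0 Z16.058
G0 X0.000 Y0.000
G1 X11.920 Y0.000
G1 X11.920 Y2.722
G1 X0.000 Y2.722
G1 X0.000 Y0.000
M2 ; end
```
solid part
  facet normal 0.0000 0.0000 -1.0000
    outer loop
      vertex 11.920 13.612 0.000
      vertex 11.920 0.000 0.000
      vertex 0.000 0.000 0.000
    endloop
  endfacet
  facet normal 0.0000 0.0000 -1.0000
    outer loop
      vertex 0.000 13.612 0.000
      vertex 11.920 13.612 0.000
      vertex 0.000 0.000 0.000
    endloop
  endfacet
  facet normal 0.0000 -1.0000 0.0000
    outer loop
      vertex 0.000 0.000 0.000
      vertex 11.920 0.000 0.000
      vertex 11.920 0.000 20.073
    endloop
  endfacet
  facet normal 0.0000 -1.0000 0.0000
    outer loop
      vertex 0.000 0.000 0.000
      vertex 11.920 0.000 20.073
      vertex 0.000 0.000 20.073
    endloop
  endfacet
  facet normal 0.0000 0.8276 0.5612
    outer loop
      vertex 0.000 0.000 20.073
      vertex 11.920 0.000 20.073
      vertex 11.920 13.612 0.000
    endloop
  endfacet
  facet normal 0.0000 0.8276 0.5612
    outer loop
      vertex 0.000 0.000 20.073
      vertex 11.920 13.612 0.000
      vertex 0.000 13.612 0.000
    endloop
  endfacet
  facet normal -1.0000 0.0000 0.0000
    outer loop
      vertex 0.000 0.000 20.073
      vertex 0.000 13.612 0.000
      vertex 0.000 0.000 0.000
    endloop
  endfacet
  facet normal 1.0000 0.0000 0.0000
    outer loop
      vertex 11.920 0.000 0.000
      vertex 11.920 13.612 0.000
      vertex 11.920 0.000 20.073
    endloop
  endfacet
endsolid part

The G0 Z moves step by Δz≈4.015 mm. The G1 loops shrink linearly with z, so the solid tapers from its base footprint up to z≈20.1. Closing with a flat bottom cap and the tapered top and triangulating gives 8 facets — a wedge (ramp): 11.9 × 13.6 mm base, rising to 20.1 mm along the y=0 edge and sloping linearly to z=0 at y=13.6.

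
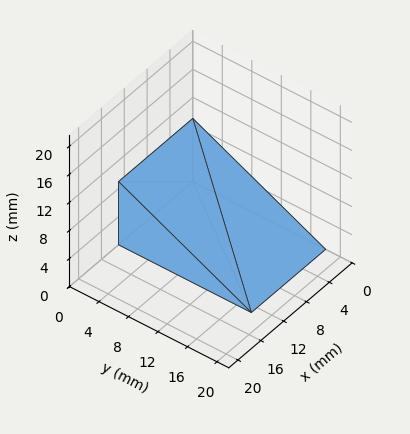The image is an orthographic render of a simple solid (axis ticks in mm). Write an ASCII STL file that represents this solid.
Reading the render: the shape is a wedge (ramp): 13 × 18 mm base, rising to 9 mm along the y=0 edge and sloping linearly to z=0 at y=18 (dimensions read to the nearest mm from the axis ticks). For the STL, each face is triangulated and given an outward normal.

solid part
  facet normal 0.0000 0.0000 -1.0000
    outer loop
      vertex 13.00 18.00 0.00
      vertex 13.00 0.00 0.00
      vertex 0.00 0.00 0.00
    endloop
  endfacet
  facet normal 0.0000 0.0000 -1.0000
    outer loop
      vertex 0.00 18.00 0.00
      vertex 13.00 18.00 0.00
      vertex 0.00 0.00 0.00
    endloop
  endfacet
  facet normal 0.0000 -1.0000 0.0000
    outer loop
      vertex 0.00 0.00 0.00
      vertex 13.00 0.00 0.00
      vertex 13.00 0.00 9.00
    endloop
  endfacet
  facet normal 0.0000 -1.0000 0.0000
    outer loop
      vertex 0.00 0.00 0.00
      vertex 13.00 0.00 9.00
      vertex 0.00 0.00 9.00
    endloop
  endfacet
  facet normal 0.0000 0.4472 0.8944
    outer loop
      vertex 0.00 0.00 9.00
      vertex 13.00 0.00 9.00
      vertex 13.00 18.00 0.00
    endloop
  endfacet
  facet normal 0.0000 0.4472 0.8944
    outer loop
      vertex 0.00 0.00 9.00
      vertex 13.00 18.00 0.00
      vertex 0.00 18.00 0.00
    endloop
  endfacet
  facet normal -1.0000 0.0000 0.0000
    outer loop
      vertex 0.00 0.00 9.00
      vertex 0.00 18.00 0.00
      vertex 0.00 0.00 0.00
    endloop
  endfacet
  facet normal 1.0000 0.0000 0.0000
    outer loop
      vertex 13.00 0.00 0.00
      vertex 13.00 18.00 0.00
      vertex 13.00 0.00 9.00
    endloop
  endfacet
endsolid part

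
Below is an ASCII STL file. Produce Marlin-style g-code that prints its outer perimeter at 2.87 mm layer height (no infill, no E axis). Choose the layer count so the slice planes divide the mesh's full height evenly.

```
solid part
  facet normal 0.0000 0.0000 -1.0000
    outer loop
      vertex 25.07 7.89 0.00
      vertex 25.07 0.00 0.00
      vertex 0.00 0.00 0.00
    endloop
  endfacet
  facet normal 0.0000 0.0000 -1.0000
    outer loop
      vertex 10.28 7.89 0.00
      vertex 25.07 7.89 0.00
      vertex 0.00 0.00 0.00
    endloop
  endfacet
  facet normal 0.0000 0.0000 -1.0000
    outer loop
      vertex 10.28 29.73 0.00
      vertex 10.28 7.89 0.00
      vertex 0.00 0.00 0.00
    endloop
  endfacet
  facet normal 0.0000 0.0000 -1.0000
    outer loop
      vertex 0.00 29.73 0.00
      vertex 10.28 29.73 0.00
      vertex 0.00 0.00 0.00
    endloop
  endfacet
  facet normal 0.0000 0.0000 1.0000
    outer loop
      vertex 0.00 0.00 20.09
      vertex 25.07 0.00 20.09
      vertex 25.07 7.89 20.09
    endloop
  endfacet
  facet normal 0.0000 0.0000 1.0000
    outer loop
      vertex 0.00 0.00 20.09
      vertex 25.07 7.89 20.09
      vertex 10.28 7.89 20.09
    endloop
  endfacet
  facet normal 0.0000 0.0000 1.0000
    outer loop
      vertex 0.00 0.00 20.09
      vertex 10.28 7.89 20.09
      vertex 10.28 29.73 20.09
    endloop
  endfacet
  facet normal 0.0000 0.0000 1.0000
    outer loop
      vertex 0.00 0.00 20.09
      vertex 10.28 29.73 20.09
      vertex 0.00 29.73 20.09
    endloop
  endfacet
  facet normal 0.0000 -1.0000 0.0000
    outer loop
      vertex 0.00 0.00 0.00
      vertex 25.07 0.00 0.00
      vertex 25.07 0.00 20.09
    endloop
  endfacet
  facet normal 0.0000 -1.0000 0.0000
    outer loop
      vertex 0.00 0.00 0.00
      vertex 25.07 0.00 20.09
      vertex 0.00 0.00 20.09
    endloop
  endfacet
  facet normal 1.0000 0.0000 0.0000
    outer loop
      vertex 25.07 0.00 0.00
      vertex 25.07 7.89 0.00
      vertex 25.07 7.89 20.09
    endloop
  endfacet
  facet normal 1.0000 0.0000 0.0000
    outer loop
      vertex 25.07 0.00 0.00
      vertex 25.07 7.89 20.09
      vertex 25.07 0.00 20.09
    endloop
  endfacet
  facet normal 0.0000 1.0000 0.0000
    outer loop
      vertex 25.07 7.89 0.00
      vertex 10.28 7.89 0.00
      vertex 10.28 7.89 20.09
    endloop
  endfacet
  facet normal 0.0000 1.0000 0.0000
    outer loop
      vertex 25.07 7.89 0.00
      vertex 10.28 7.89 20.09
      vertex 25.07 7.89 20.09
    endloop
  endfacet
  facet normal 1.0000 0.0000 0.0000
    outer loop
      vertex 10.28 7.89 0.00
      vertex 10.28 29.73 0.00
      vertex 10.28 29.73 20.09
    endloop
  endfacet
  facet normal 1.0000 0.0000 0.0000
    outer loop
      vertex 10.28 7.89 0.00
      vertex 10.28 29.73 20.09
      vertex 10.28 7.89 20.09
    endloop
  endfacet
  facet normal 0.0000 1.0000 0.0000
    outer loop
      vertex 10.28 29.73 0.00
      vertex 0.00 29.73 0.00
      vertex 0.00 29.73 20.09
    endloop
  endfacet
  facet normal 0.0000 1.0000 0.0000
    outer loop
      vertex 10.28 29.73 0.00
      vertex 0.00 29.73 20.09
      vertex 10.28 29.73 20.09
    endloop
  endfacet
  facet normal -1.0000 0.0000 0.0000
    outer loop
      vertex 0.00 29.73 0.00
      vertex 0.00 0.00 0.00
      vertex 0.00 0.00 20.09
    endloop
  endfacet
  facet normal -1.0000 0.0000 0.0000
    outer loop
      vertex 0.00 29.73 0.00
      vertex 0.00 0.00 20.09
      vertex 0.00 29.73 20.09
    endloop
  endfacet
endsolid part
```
; perimeter-only toolpath
G21 ; units = mm
G90 ; absolute positioning
G28 ; home
; layer 1
G0 Z2.87
G0 X0.00 Y0.00
G1 X25.07 Y0.00
G1 X25.07 Y7.89
G1 X10.28 Y7.89
G1 X10.28 Y29.73
G1 X0.00 Y29.73
G1 X0.00 Y0.00
; layer 2
G0 Z5.74
G0 X0.00 Y0.00
G1 X25.07 Y0.00
G1 X25.07 Y7.89
G1 X10.28 Y7.89
G1 X10.28 Y29.73
G1 X0.00 Y29.73
G1 X0.00 Y0.00
; layer 3
G0 Z8.61
G0 X0.00 Y0.00
G1 X25.07 Y0.00
G1 X25.07 Y7.89
G1 X10.28 Y7.89
G1 X10.28 Y29.73
G1 X0.00 Y29.73
G1 X0.00 Y0.00
; layer 4
G0 Z11.48
G0 X0.00 Y0.00
G1 X25.07 Y0.00
G1 X25.07 Y7.89
G1 X10.28 Y7.89
G1 X10.28 Y29.73
G1 X0.00 Y29.73
G1 X0.00 Y0.00
; layer 5
G0 Z14.35
G0 X0.00 Y0.00
G1 X25.07 Y0.00
G1 X25.07 Y7.89
G1 X10.28 Y7.89
G1 X10.28 Y29.73
G1 X0.00 Y29.73
G1 X0.00 Y0.00
; layer 6
G0 Z17.22
G0 X0.00 Y0.00
G1 X25.07 Y0.00
G1 X25.07 Y7.89
G1 X10.28 Y7.89
G1 X10.28 Y29.73
G1 X0.00 Y29.73
G1 X0.00 Y0.00
; layer 7
G0 Z20.09
G0 X0.00 Y0.00
G1 X25.07 Y0.00
G1 X25.07 Y7.89
G1 X10.28 Y7.89
G1 X10.28 Y29.73
G1 X0.00 Y29.73
G1 X0.00 Y0.00
M2 ; end

The solid is an L-shaped prism: outer 25.1 × 29.7 mm, arm thicknesses ≈ 7.89 mm (horizontal) and 10.3 mm (vertical), extruded 20.1 mm in z. Slicing at Δz = 2.87 mm — 7 equal slices spanning the solid's height, so layer i sits at z = i·h/7 — gives 7 non-empty perimeters. Each is a 6-segment closed polygon; G0 lifts to the layer z and rapids to the start vertex, then G1 traces the edges.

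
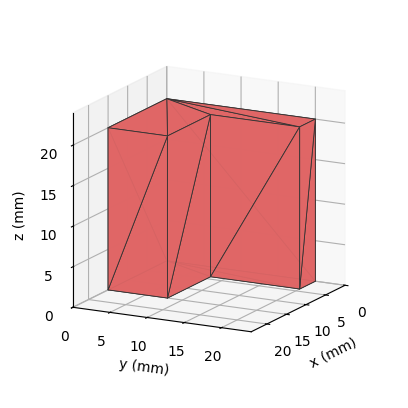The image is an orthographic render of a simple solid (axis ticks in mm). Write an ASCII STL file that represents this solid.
Reading the render: the shape is an L-shaped prism: outer 15 × 20 mm, arm thicknesses ≈ 8 mm (horizontal) and 4 mm (vertical), extruded 20 mm in z (dimensions read to the nearest mm from the axis ticks). For the STL, each face is triangulated and given an outward normal.

solid part
  facet normal 0.0000 0.0000 -1.0000
    outer loop
      vertex 15.00 8.00 0.00
      vertex 15.00 0.00 0.00
      vertex 0.00 0.00 0.00
    endloop
  endfacet
  facet normal 0.0000 0.0000 -1.0000
    outer loop
      vertex 4.00 8.00 0.00
      vertex 15.00 8.00 0.00
      vertex 0.00 0.00 0.00
    endloop
  endfacet
  facet normal 0.0000 0.0000 -1.0000
    outer loop
      vertex 4.00 20.00 0.00
      vertex 4.00 8.00 0.00
      vertex 0.00 0.00 0.00
    endloop
  endfacet
  facet normal 0.0000 0.0000 -1.0000
    outer loop
      vertex 0.00 20.00 0.00
      vertex 4.00 20.00 0.00
      vertex 0.00 0.00 0.00
    endloop
  endfacet
  facet normal 0.0000 0.0000 1.0000
    outer loop
      vertex 0.00 0.00 20.00
      vertex 15.00 0.00 20.00
      vertex 15.00 8.00 20.00
    endloop
  endfacet
  facet normal 0.0000 0.0000 1.0000
    outer loop
      vertex 0.00 0.00 20.00
      vertex 15.00 8.00 20.00
      vertex 4.00 8.00 20.00
    endloop
  endfacet
  facet normal 0.0000 0.0000 1.0000
    outer loop
      vertex 0.00 0.00 20.00
      vertex 4.00 8.00 20.00
      vertex 4.00 20.00 20.00
    endloop
  endfacet
  facet normal 0.0000 0.0000 1.0000
    outer loop
      vertex 0.00 0.00 20.00
      vertex 4.00 20.00 20.00
      vertex 0.00 20.00 20.00
    endloop
  endfacet
  facet normal 0.0000 -1.0000 0.0000
    outer loop
      vertex 0.00 0.00 0.00
      vertex 15.00 0.00 0.00
      vertex 15.00 0.00 20.00
    endloop
  endfacet
  facet normal 0.0000 -1.0000 0.0000
    outer loop
      vertex 0.00 0.00 0.00
      vertex 15.00 0.00 20.00
      vertex 0.00 0.00 20.00
    endloop
  endfacet
  facet normal 1.0000 0.0000 0.0000
    outer loop
      vertex 15.00 0.00 0.00
      vertex 15.00 8.00 0.00
      vertex 15.00 8.00 20.00
    endloop
  endfacet
  facet normal 1.0000 0.0000 0.0000
    outer loop
      vertex 15.00 0.00 0.00
      vertex 15.00 8.00 20.00
      vertex 15.00 0.00 20.00
    endloop
  endfacet
  facet normal 0.0000 1.0000 0.0000
    outer loop
      vertex 15.00 8.00 0.00
      vertex 4.00 8.00 0.00
      vertex 4.00 8.00 20.00
    endloop
  endfacet
  facet normal 0.0000 1.0000 0.0000
    outer loop
      vertex 15.00 8.00 0.00
      vertex 4.00 8.00 20.00
      vertex 15.00 8.00 20.00
    endloop
  endfacet
  facet normal 1.0000 0.0000 0.0000
    outer loop
      vertex 4.00 8.00 0.00
      vertex 4.00 20.00 0.00
      vertex 4.00 20.00 20.00
    endloop
  endfacet
  facet normal 1.0000 0.0000 0.0000
    outer loop
      vertex 4.00 8.00 0.00
      vertex 4.00 20.00 20.00
      vertex 4.00 8.00 20.00
    endloop
  endfacet
  facet normal 0.0000 1.0000 0.0000
    outer loop
      vertex 4.00 20.00 0.00
      vertex 0.00 20.00 0.00
      vertex 0.00 20.00 20.00
    endloop
  endfacet
  facet normal 0.0000 1.0000 0.0000
    outer loop
      vertex 4.00 20.00 0.00
      vertex 0.00 20.00 20.00
      vertex 4.00 20.00 20.00
    endloop
  endfacet
  facet normal -1.0000 0.0000 0.0000
    outer loop
      vertex 0.00 20.00 0.00
      vertex 0.00 0.00 0.00
      vertex 0.00 0.00 20.00
    endloop
  endfacet
  facet normal -1.0000 0.0000 0.0000
    outer loop
      vertex 0.00 20.00 0.00
      vertex 0.00 0.00 20.00
      vertex 0.00 20.00 20.00
    endloop
  endfacet
endsolid part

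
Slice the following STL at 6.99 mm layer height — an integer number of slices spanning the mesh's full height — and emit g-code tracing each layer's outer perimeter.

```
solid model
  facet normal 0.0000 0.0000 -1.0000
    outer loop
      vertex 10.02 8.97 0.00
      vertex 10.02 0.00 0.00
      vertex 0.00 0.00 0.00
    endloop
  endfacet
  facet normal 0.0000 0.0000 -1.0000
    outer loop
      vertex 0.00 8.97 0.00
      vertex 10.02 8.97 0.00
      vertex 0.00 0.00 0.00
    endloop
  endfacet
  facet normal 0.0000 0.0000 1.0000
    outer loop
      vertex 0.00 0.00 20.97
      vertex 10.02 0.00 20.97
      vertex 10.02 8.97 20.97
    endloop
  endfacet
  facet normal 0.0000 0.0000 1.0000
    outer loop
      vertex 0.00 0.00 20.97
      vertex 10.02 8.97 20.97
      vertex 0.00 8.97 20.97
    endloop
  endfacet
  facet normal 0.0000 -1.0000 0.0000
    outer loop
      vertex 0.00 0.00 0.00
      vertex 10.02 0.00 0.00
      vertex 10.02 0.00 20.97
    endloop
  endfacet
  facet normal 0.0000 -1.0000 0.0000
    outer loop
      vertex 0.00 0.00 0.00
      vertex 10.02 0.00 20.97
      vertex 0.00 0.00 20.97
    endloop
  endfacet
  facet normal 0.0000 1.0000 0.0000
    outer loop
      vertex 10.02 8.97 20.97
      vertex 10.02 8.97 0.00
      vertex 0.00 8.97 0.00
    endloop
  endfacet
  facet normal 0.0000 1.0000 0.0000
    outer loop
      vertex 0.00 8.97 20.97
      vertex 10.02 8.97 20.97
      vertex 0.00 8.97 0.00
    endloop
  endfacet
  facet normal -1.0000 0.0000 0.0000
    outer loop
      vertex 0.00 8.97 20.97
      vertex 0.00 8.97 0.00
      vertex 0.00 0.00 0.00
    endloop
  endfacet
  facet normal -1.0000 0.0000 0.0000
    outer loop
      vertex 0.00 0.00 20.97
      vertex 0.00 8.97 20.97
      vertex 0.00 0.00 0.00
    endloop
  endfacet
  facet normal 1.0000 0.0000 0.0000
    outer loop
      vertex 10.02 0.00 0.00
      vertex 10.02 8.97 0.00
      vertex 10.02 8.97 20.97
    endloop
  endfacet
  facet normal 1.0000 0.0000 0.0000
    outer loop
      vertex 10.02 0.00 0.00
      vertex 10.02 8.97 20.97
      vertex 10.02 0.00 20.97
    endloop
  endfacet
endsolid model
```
; perimeter-only toolpath
G21 ; units = mm
G90 ; absolute positioning
G28 ; home
; layer 1
G0 Z6.99
G0 X0.00 Y0.00
G1 X10.02 Y0.00
G1 X10.02 Y8.97
G1 X0.00 Y8.97
G1 X0.00 Y0.00
; layer 2
G0 Z13.98
G0 X0.00 Y0.00
G1 X10.02 Y0.00
G1 X10.02 Y8.97
G1 X0.00 Y8.97
G1 X0.00 Y0.00
; layer 3
G0 Z20.97
G0 X0.00 Y0.00
G1 X10.02 Y0.00
G1 X10.02 Y8.97
G1 X0.00 Y8.97
G1 X0.00 Y0.00
M2 ; end

The solid is a rectangular box, roughly 10 × 8.97 mm footprint and 21 mm tall. Slicing at Δz = 6.99 mm — 3 equal slices spanning the solid's height, so layer i sits at z = i·h/3 — gives 3 non-empty perimeters. Each is a 4-segment closed polygon; G0 lifts to the layer z and rapids to the start vertex, then G1 traces the edges.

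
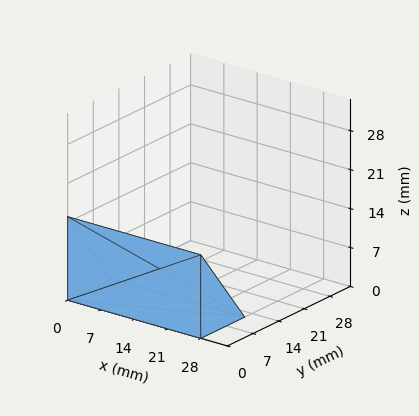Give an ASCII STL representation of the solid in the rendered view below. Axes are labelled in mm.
Reading the render: the shape is a wedge (ramp): 28 × 12 mm base, rising to 15 mm along the y=0 edge and sloping linearly to z=0 at y=12 (dimensions read to the nearest mm from the axis ticks). For the STL, each face is triangulated and given an outward normal.

solid part
  facet normal 0.0000 0.0000 -1.0000
    outer loop
      vertex 28.0 12.0 0.0
      vertex 28.0 0.0 0.0
      vertex 0.0 0.0 0.0
    endloop
  endfacet
  facet normal 0.0000 0.0000 -1.0000
    outer loop
      vertex 0.0 12.0 0.0
      vertex 28.0 12.0 0.0
      vertex 0.0 0.0 0.0
    endloop
  endfacet
  facet normal 0.0000 -1.0000 0.0000
    outer loop
      vertex 0.0 0.0 0.0
      vertex 28.0 0.0 0.0
      vertex 28.0 0.0 15.0
    endloop
  endfacet
  facet normal 0.0000 -1.0000 0.0000
    outer loop
      vertex 0.0 0.0 0.0
      vertex 28.0 0.0 15.0
      vertex 0.0 0.0 15.0
    endloop
  endfacet
  facet normal 0.0000 0.7809 0.6247
    outer loop
      vertex 0.0 0.0 15.0
      vertex 28.0 0.0 15.0
      vertex 28.0 12.0 0.0
    endloop
  endfacet
  facet normal 0.0000 0.7809 0.6247
    outer loop
      vertex 0.0 0.0 15.0
      vertex 28.0 12.0 0.0
      vertex 0.0 12.0 0.0
    endloop
  endfacet
  facet normal -1.0000 0.0000 0.0000
    outer loop
      vertex 0.0 0.0 15.0
      vertex 0.0 12.0 0.0
      vertex 0.0 0.0 0.0
    endloop
  endfacet
  facet normal 1.0000 0.0000 0.0000
    outer loop
      vertex 28.0 0.0 0.0
      vertex 28.0 12.0 0.0
      vertex 28.0 0.0 15.0
    endloop
  endfacet
endsolid part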